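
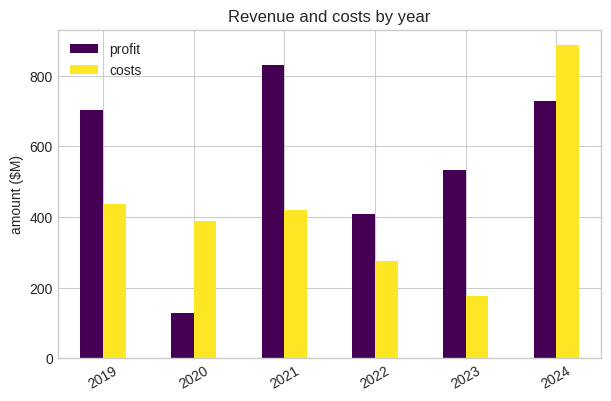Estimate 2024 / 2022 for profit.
2024 ≈ 700, 2022 ≈ 400; 700/400 ≈ 1.75.

≈ 1.75×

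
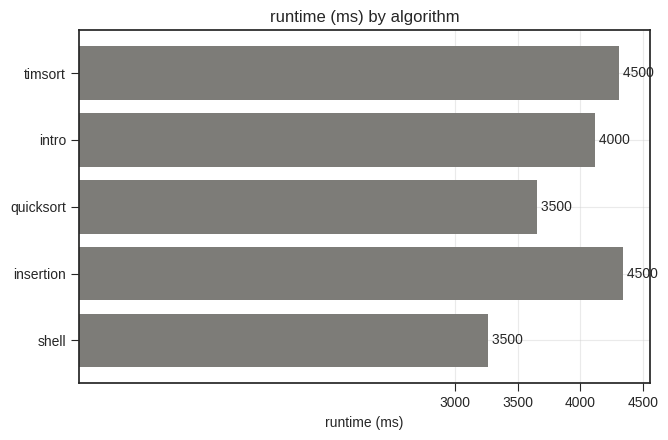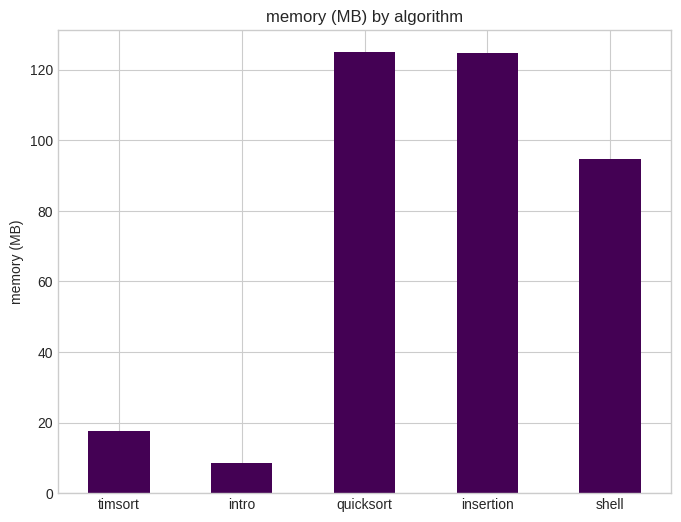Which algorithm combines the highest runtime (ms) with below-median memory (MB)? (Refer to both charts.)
timsort

Chart 2 median memory (MB) ≈ 100; below-median algorithms: timsort, intro. Among those, timsort has the highest runtime (ms) (≈ 4500).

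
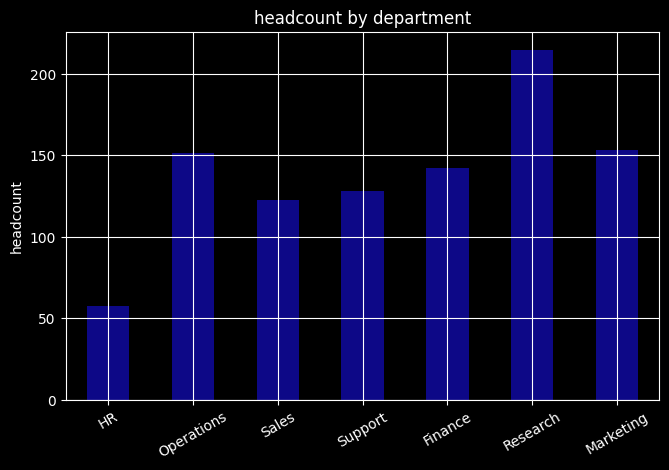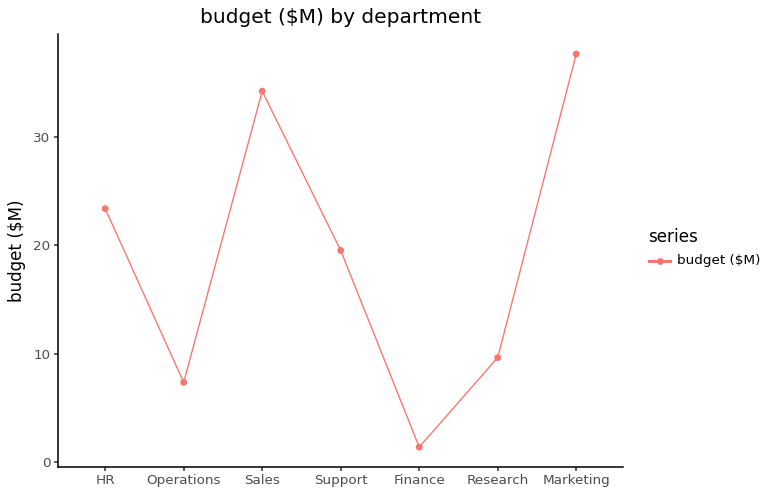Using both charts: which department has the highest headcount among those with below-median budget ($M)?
Chart 2 median budget ($M) ≈ 20; below-median departments: Operations, Finance, Research. Among those, Research has the highest headcount (≈ 220).

Research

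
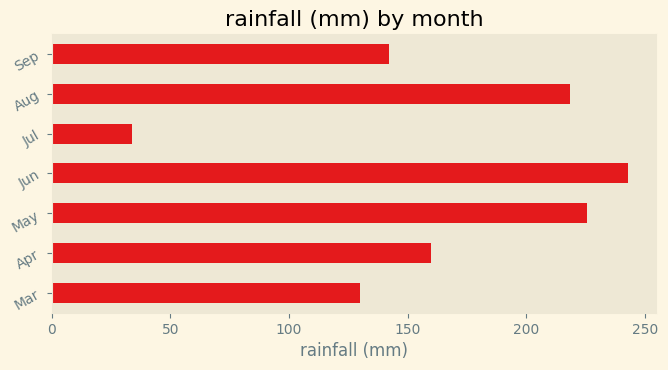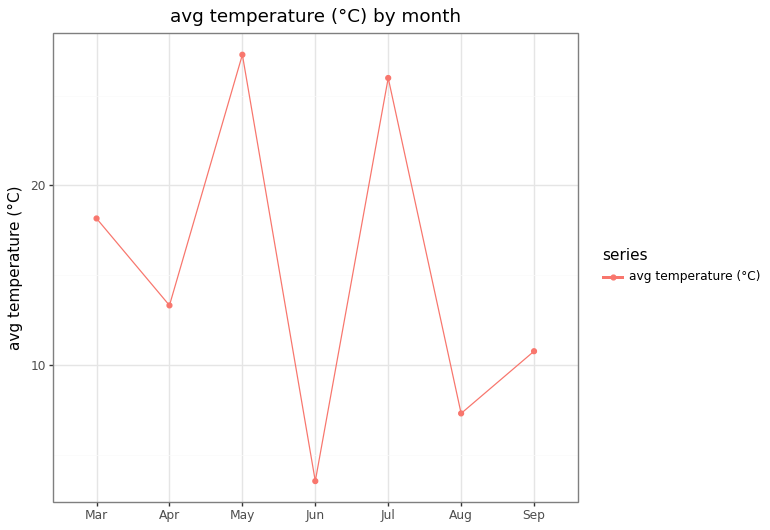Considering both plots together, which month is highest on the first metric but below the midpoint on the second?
Chart 2 median avg temperature (°C) ≈ 15; below-median months: Jun, Aug, Sep. Among those, Jun has the highest rainfall (mm) (≈ 250).

Jun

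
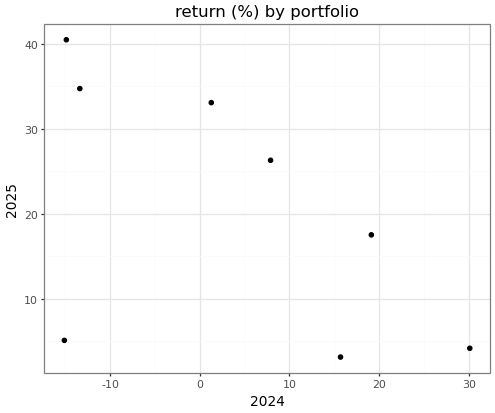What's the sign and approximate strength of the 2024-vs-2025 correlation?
Points are negatively correlated; moderate (|r| ≈ 0.6).

negative, moderate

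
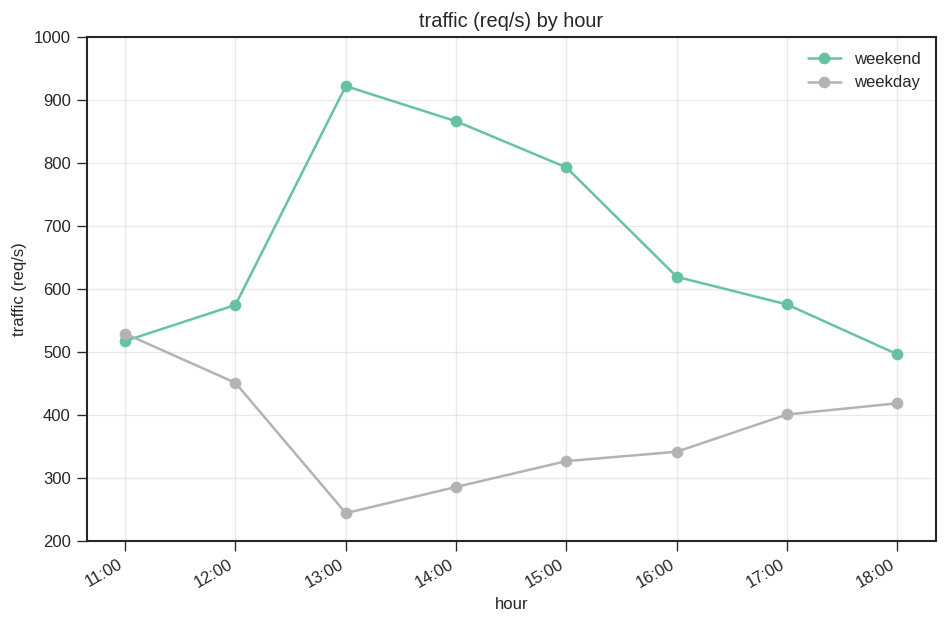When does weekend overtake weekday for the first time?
12:00

11:00: weekend ≈ 500 vs weekday ≈ 500 (not yet); 12:00: weekend ≈ 600 vs weekday ≈ 500 (first crossover).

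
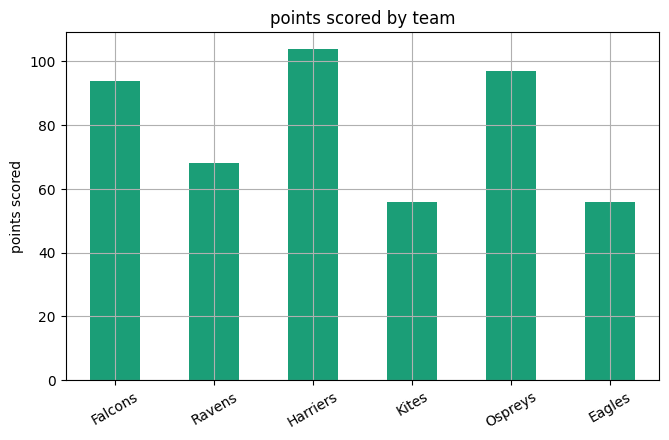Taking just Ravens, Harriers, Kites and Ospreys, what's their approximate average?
(70 + 100 + 60 + 100) / 4 ≈ 82.

≈ 82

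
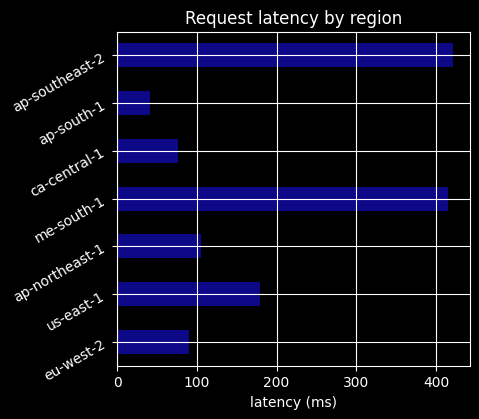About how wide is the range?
Max ap-southeast-2 ≈ 400, min ap-south-1 ≈ 50; range ≈ 350.

≈ 350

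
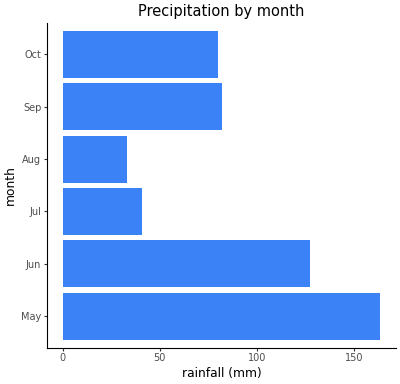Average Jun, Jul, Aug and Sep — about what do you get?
(120 + 40 + 40 + 80) / 4 ≈ 70.

≈ 70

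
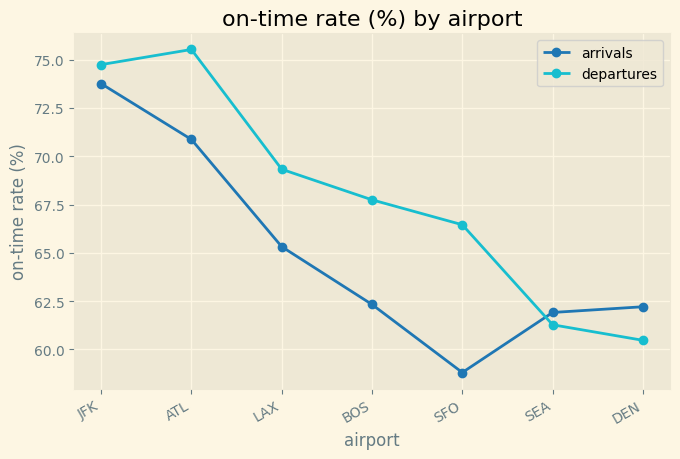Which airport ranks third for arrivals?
LAX

Top 4 for arrivals: JFK ≈ 74, ATL ≈ 70, LAX ≈ 66, BOS ≈ 62.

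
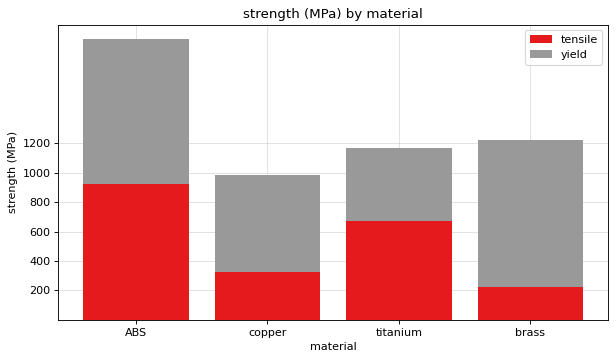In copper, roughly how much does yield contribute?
yield top ≈ 1000, bottom ≈ 400; segment ≈ 600.

≈ 600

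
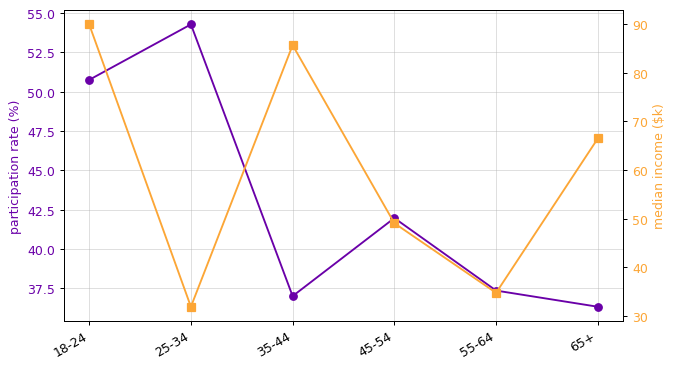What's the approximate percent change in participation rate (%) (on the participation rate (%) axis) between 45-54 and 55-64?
45-54 ≈ 42, 55-64 ≈ 38; (38 − 42) / 42 ≈ -9.5%.

≈ -9.5%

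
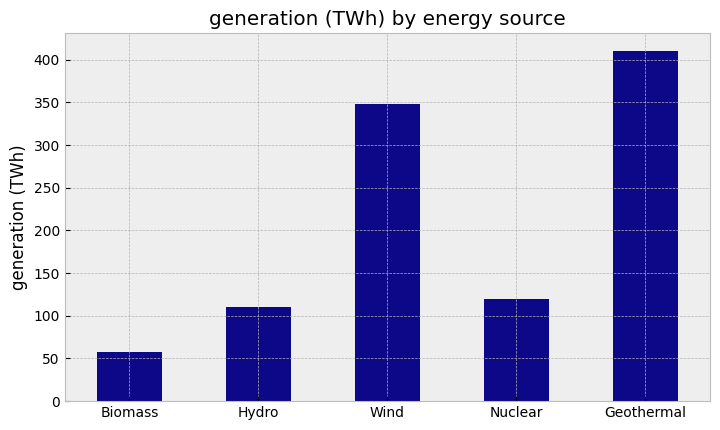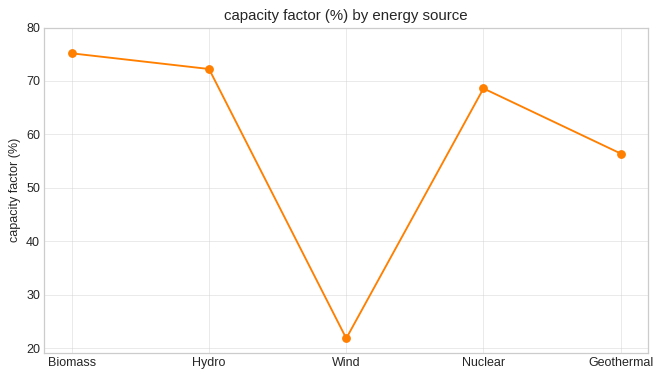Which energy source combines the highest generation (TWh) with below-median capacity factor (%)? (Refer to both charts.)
Geothermal

Chart 2 median capacity factor (%) ≈ 70; below-median energy sources: Wind, Geothermal. Among those, Geothermal has the highest generation (TWh) (≈ 400).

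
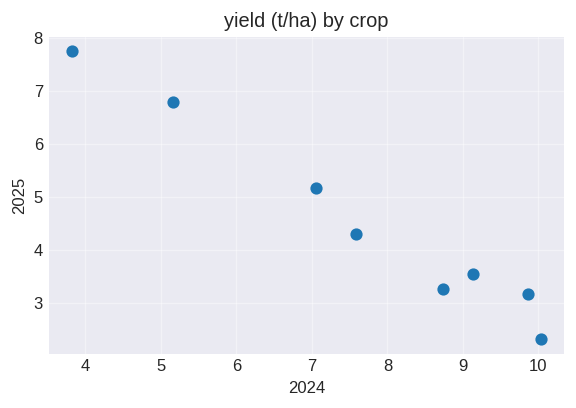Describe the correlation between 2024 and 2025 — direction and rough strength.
Points are negatively correlated; strong (|r| ≈ 1.0).

negative, strong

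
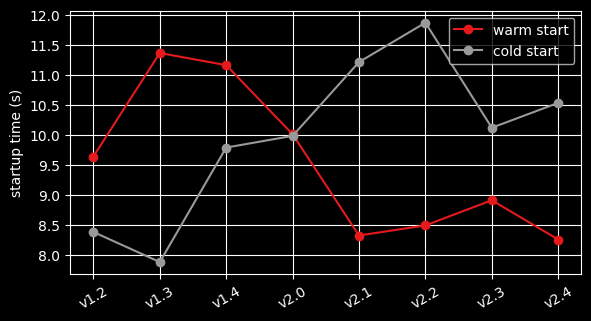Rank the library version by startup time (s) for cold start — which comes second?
Top 3 for cold start: v2.2 ≈ 12.0, v2.1 ≈ 11.0, v2.4 ≈ 10.5.

v2.1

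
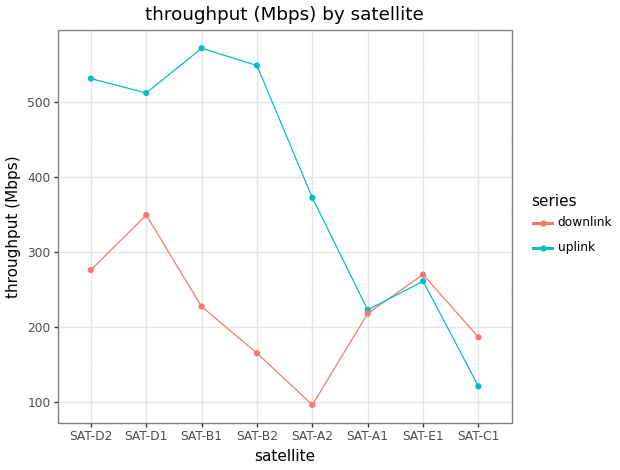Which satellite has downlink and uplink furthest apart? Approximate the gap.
SAT-B2: downlink ≈ 150, uplink ≈ 550 → gap ≈ 400. Next-largest (SAT-B1) is only ≈ 300.

SAT-B2, ≈ 400 Mbps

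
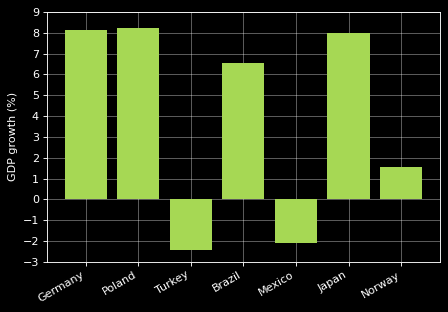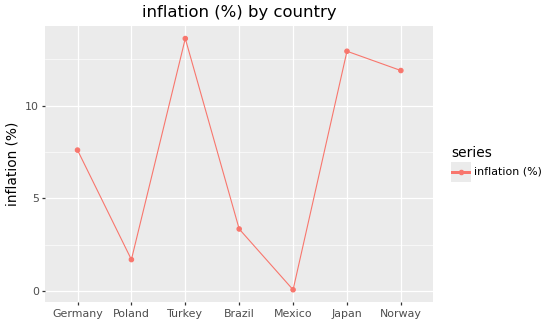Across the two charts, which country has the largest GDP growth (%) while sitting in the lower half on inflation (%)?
Poland

Chart 2 median inflation (%) ≈ 8; below-median countries: Poland, Brazil, Mexico. Among those, Poland has the highest GDP growth (%) (≈ 8).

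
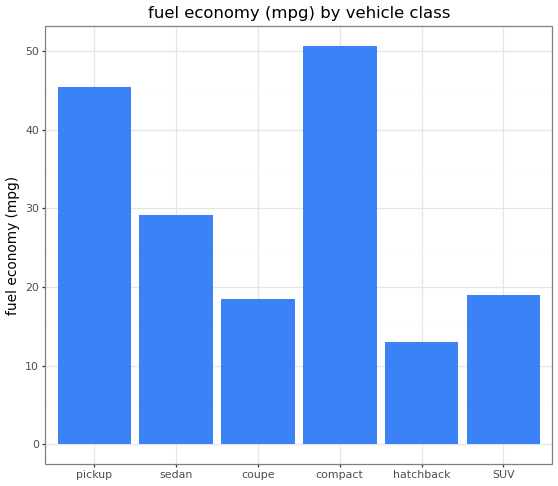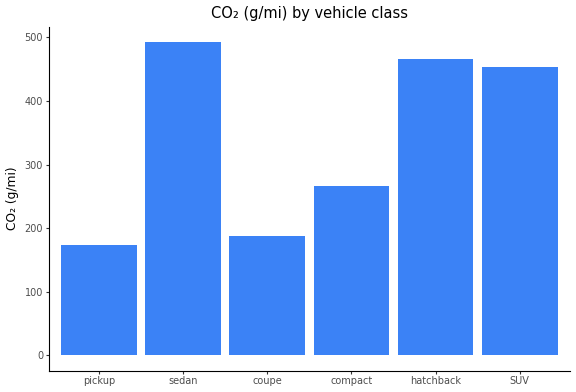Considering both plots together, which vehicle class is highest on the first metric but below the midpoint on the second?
compact

Chart 2 median CO₂ (g/mi) ≈ 350; below-median vehicle classes: pickup, coupe, compact. Among those, compact has the highest fuel economy (mpg) (≈ 50).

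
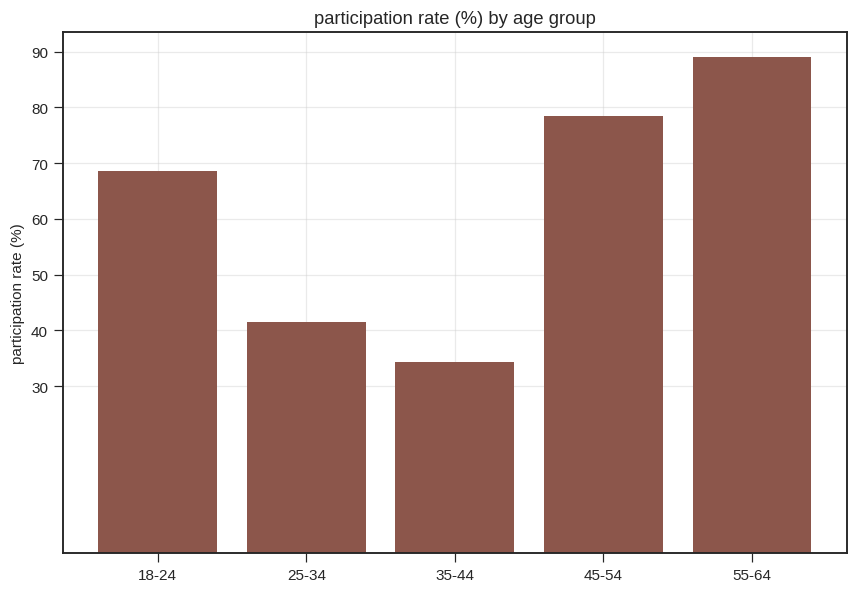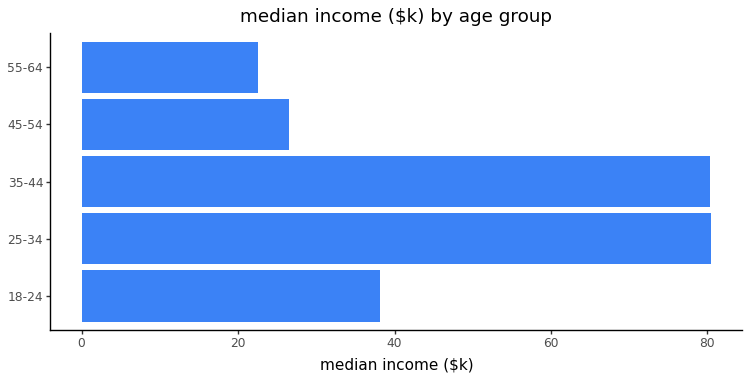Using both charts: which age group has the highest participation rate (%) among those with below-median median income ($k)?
55-64

Chart 2 median median income ($k) ≈ 40; below-median age groups: 45-54, 55-64. Among those, 55-64 has the highest participation rate (%) (≈ 90).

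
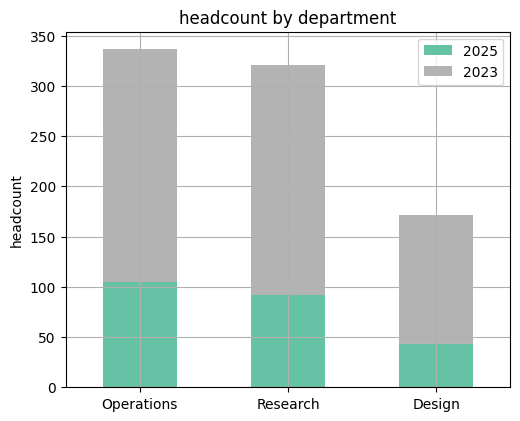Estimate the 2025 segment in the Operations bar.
2025 top ≈ 100, bottom ≈ 0; segment ≈ 100.

≈ 100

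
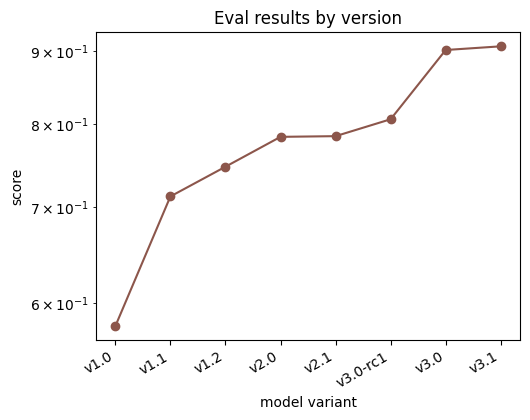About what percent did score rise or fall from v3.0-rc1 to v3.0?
≈ +12.5%

v3.0-rc1 ≈ 0.80, v3.0 ≈ 0.90; (0.90 − 0.80) / 0.80 ≈ +12.5%.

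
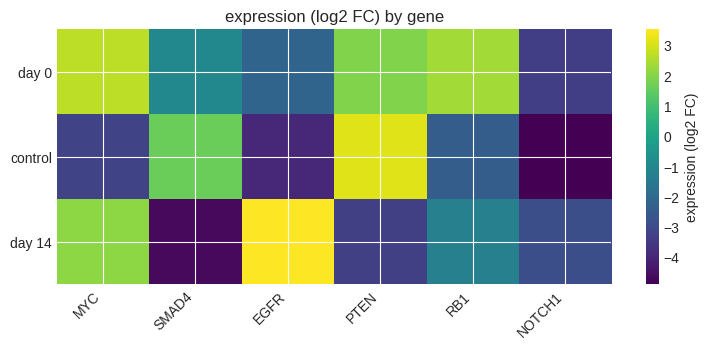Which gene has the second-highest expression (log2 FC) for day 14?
Top 3 for day 14: EGFR ≈ 4, MYC ≈ 2, RB1 ≈ -1.

MYC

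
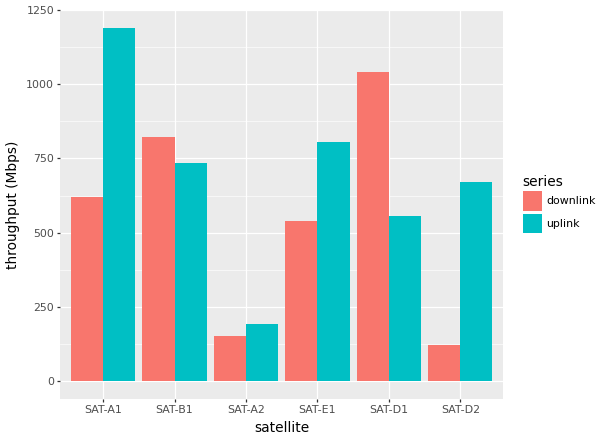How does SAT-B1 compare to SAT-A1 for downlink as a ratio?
≈ 1.33×

SAT-B1 ≈ 800, SAT-A1 ≈ 600; 800/600 ≈ 1.33.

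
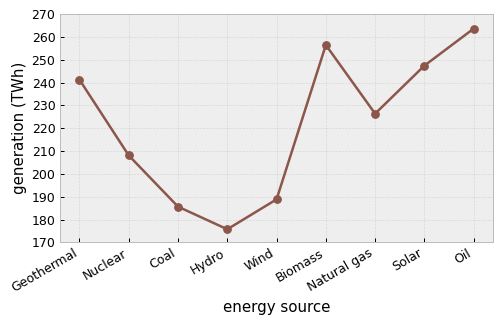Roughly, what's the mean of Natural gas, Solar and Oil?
≈ 247

(230 + 250 + 260) / 3 ≈ 247.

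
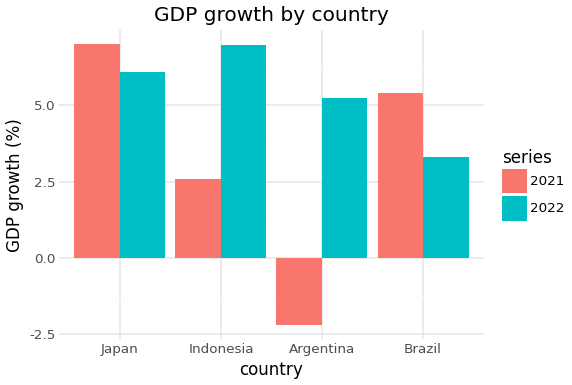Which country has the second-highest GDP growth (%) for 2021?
Brazil

Top 3 for 2021: Japan ≈ 7, Brazil ≈ 5, Indonesia ≈ 3.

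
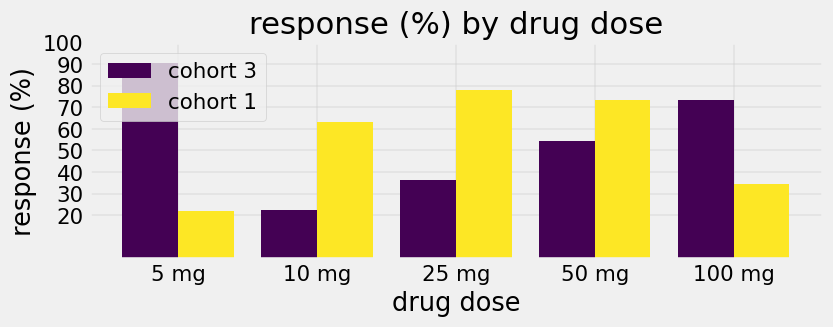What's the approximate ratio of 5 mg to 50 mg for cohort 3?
≈ 1.8×

5 mg ≈ 90, 50 mg ≈ 50; 90/50 ≈ 1.8.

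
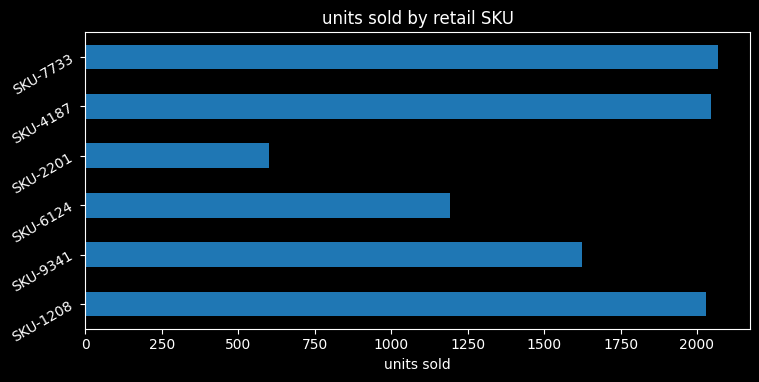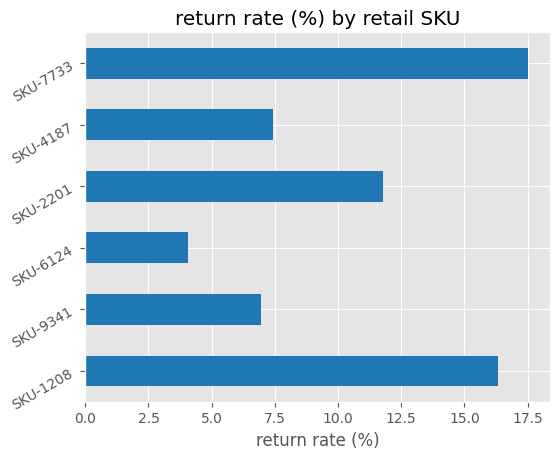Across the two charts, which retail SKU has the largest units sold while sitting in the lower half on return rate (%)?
Chart 2 median return rate (%) ≈ 10; below-median retail SKUs: SKU-9341, SKU-6124, SKU-4187. Among those, SKU-4187 has the highest units sold (≈ 2000).

SKU-4187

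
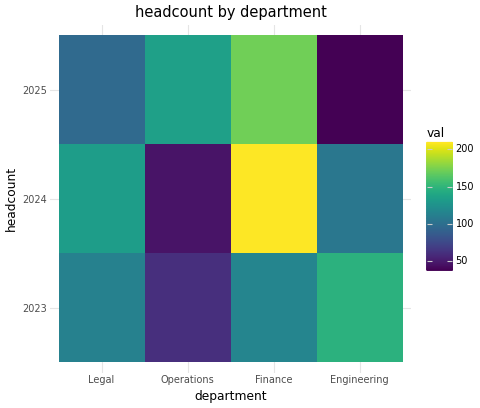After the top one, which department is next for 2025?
Top 3 for 2025: Finance ≈ 180, Operations ≈ 140, Legal ≈ 100.

Operations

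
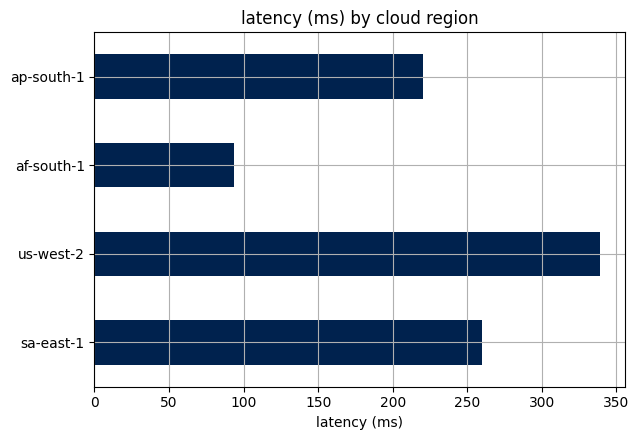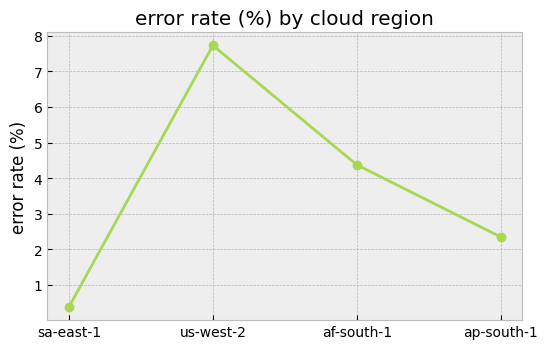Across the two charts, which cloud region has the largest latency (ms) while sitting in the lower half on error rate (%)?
sa-east-1

Chart 2 median error rate (%) ≈ 3; below-median cloud regions: sa-east-1, ap-south-1. Among those, sa-east-1 has the highest latency (ms) (≈ 250).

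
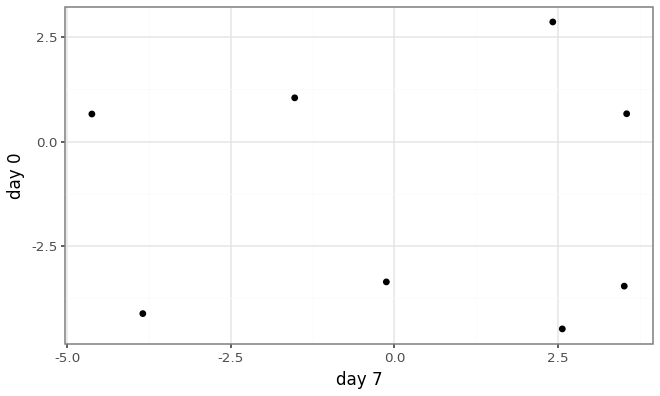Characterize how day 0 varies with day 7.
Points are roughly uncorrelated; weak (|r| ≈ 0.0).

no clear correlation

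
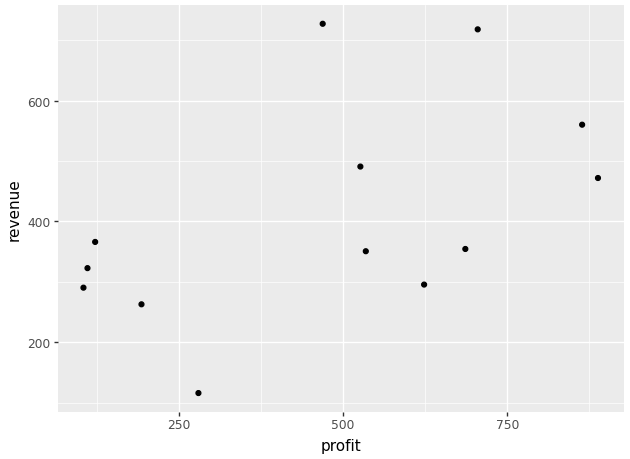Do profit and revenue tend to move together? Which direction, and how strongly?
positive, moderate

Points are positively correlated; moderate (|r| ≈ 0.5).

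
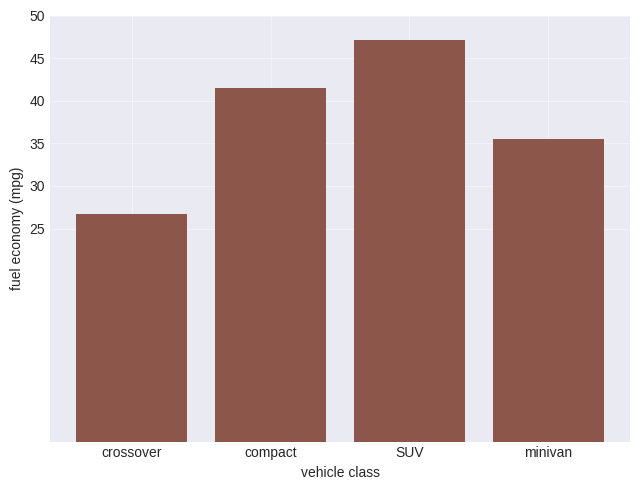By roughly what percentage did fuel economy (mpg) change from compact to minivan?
compact ≈ 40, minivan ≈ 35; (35 − 40) / 40 ≈ -12.5%.

≈ -12.5%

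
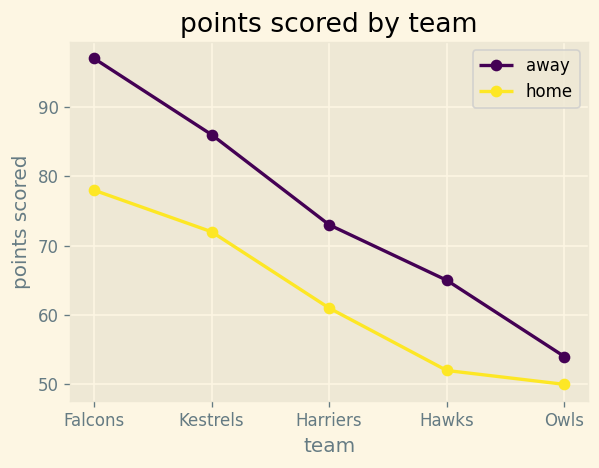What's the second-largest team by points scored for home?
Top 3 for home: Falcons ≈ 80, Kestrels ≈ 70, Harriers ≈ 60.

Kestrels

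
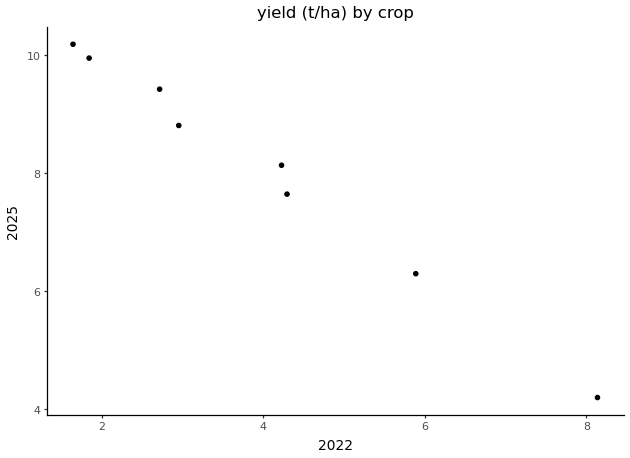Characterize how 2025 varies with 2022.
negative, strong

Points are negatively correlated; strong (|r| ≈ 1.0).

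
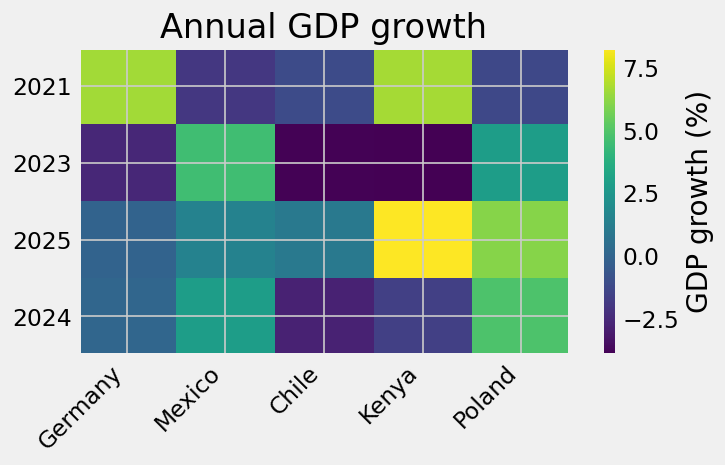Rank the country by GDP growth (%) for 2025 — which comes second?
Poland

Top 3 for 2025: Kenya ≈ 8, Poland ≈ 6, Mexico ≈ 2.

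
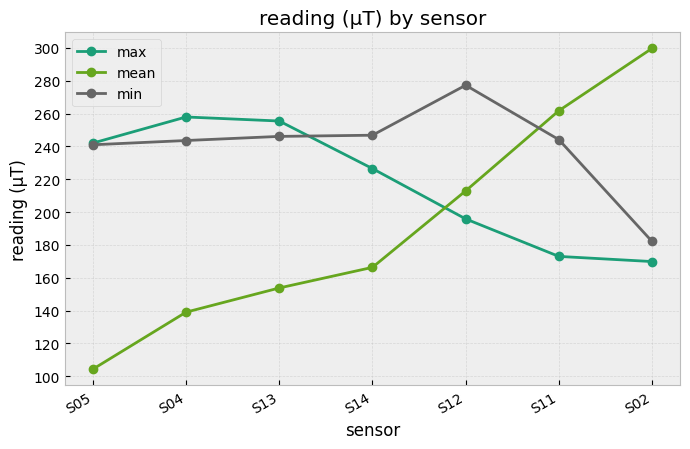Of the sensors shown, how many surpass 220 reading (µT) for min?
6

Above 220: S05, S04, S13, S14, S12, S11.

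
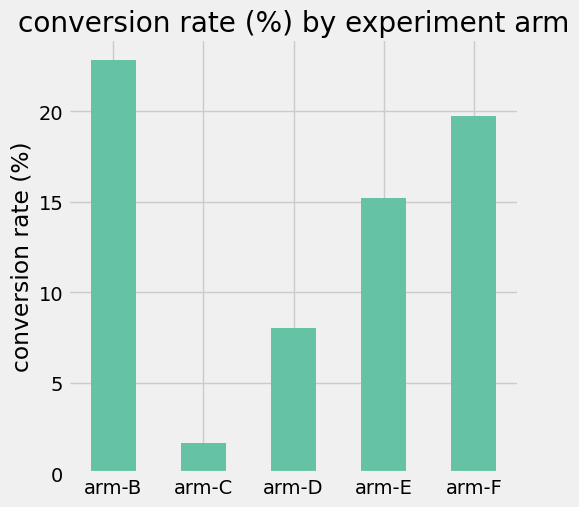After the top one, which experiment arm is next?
arm-F

Top 3: arm-B ≈ 22, arm-F ≈ 20, arm-E ≈ 16.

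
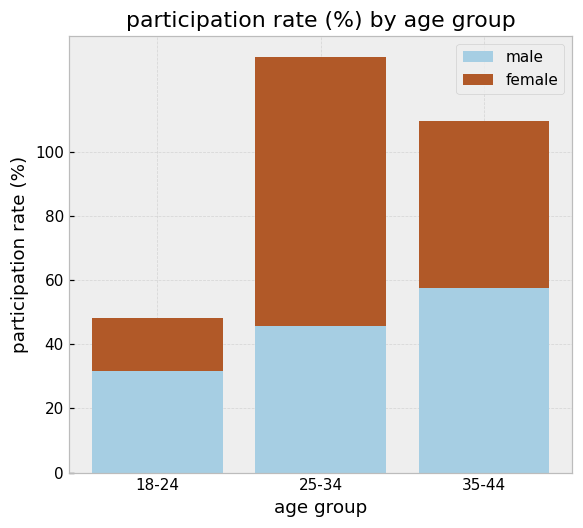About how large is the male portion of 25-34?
male top ≈ 40, bottom ≈ 0; segment ≈ 40.

≈ 40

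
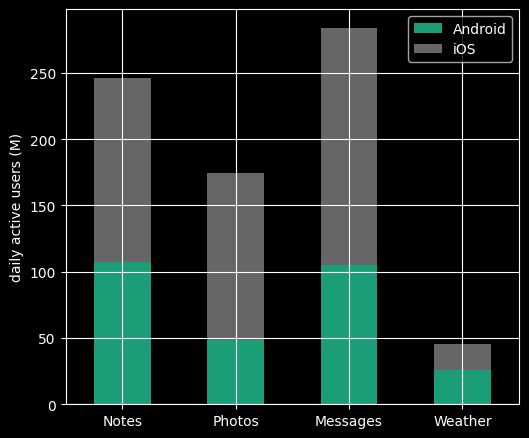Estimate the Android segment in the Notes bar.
Android top ≈ 100, bottom ≈ 0; segment ≈ 100.

≈ 100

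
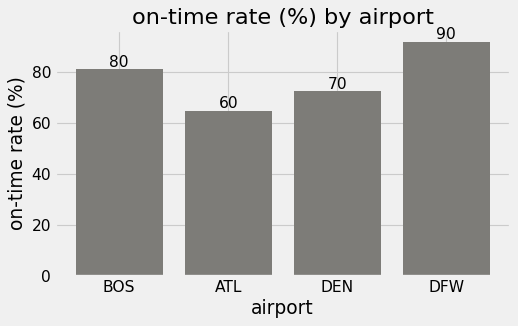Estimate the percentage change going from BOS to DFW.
BOS ≈ 80, DFW ≈ 90; (90 − 80) / 80 ≈ +12.5%.

≈ +12.5%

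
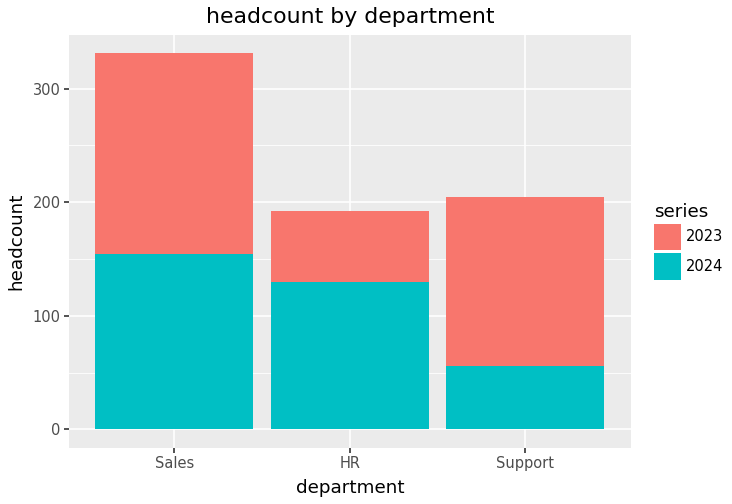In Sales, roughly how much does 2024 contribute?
≈ 150

2024 top ≈ 150, bottom ≈ 0; segment ≈ 150.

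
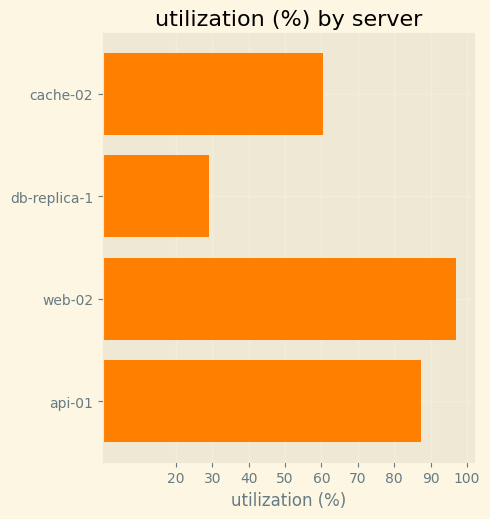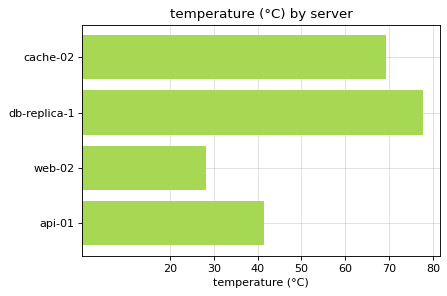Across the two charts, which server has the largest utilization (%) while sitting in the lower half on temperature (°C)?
web-02

Chart 2 median temperature (°C) ≈ 60; below-median servers: web-02, api-01. Among those, web-02 has the highest utilization (%) (≈ 100).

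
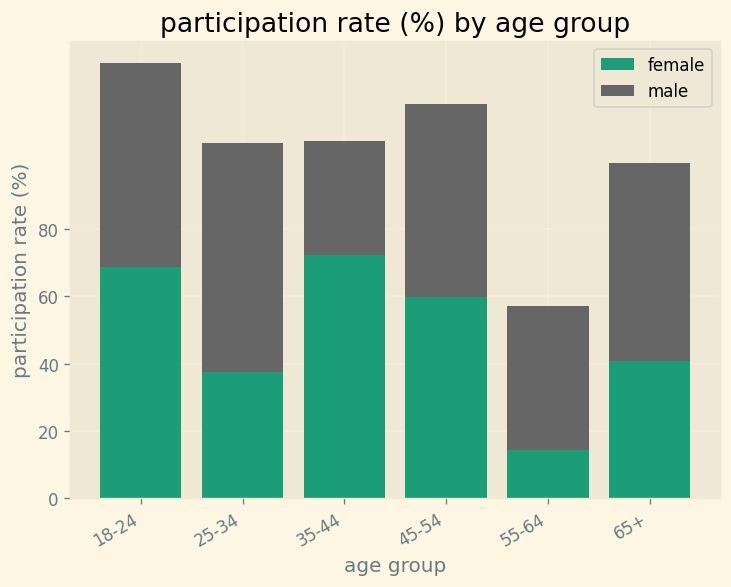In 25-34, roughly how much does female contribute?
≈ 40

female top ≈ 40, bottom ≈ 0; segment ≈ 40.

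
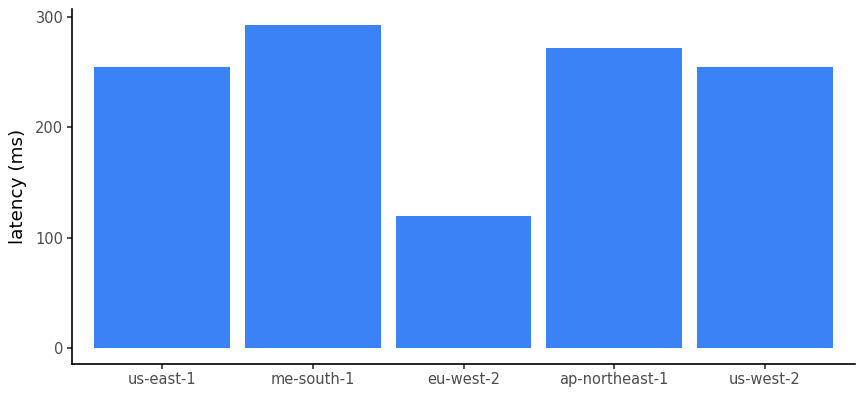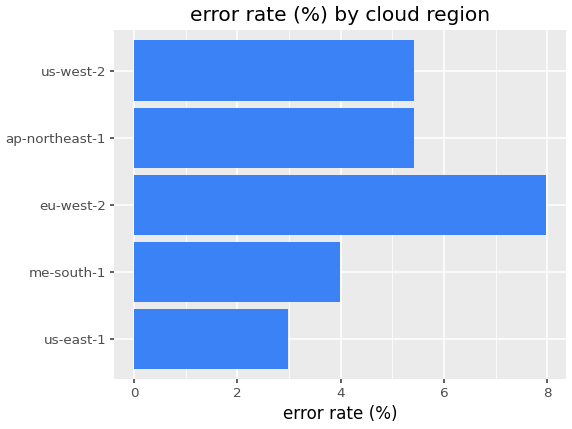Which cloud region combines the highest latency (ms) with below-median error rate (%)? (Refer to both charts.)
Chart 2 median error rate (%) ≈ 5; below-median cloud regions: us-east-1, me-south-1. Among those, me-south-1 has the highest latency (ms) (≈ 300).

me-south-1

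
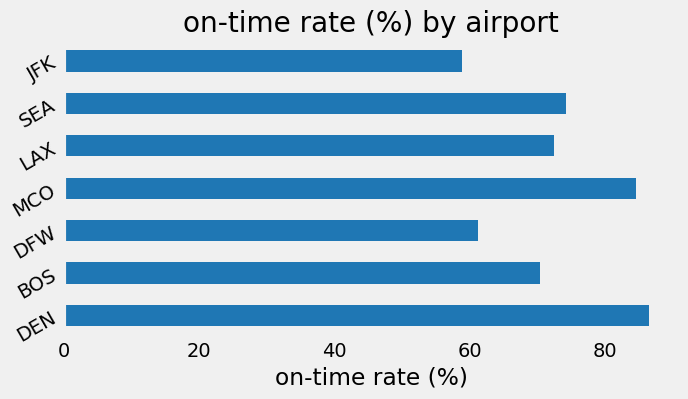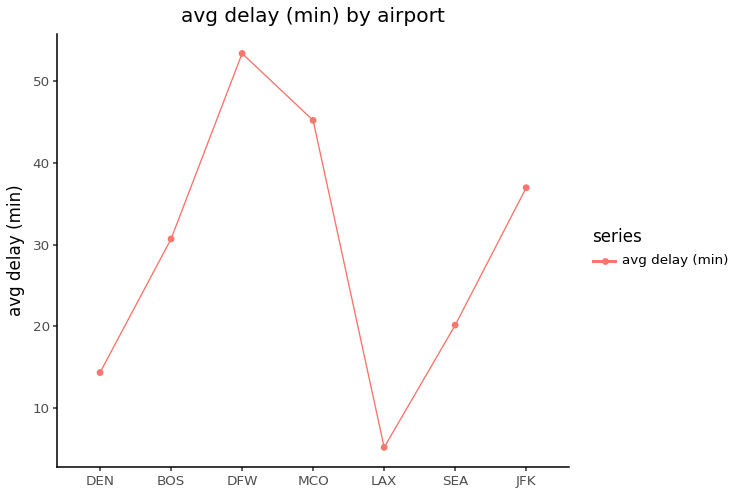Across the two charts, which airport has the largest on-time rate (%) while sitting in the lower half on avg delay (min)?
DEN

Chart 2 median avg delay (min) ≈ 30; below-median airports: DEN, LAX, SEA. Among those, DEN has the highest on-time rate (%) (≈ 90).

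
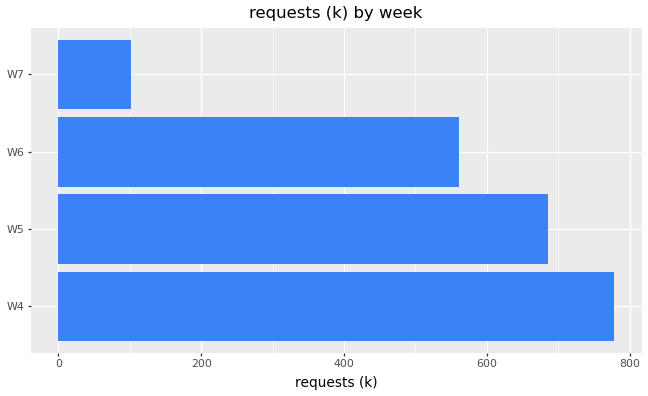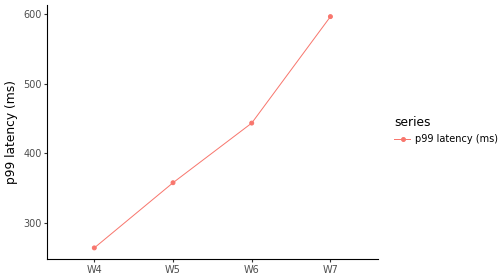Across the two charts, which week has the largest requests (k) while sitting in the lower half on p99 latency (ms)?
Chart 2 median p99 latency (ms) ≈ 400; below-median weeks: W4, W5. Among those, W4 has the highest requests (k) (≈ 800).

W4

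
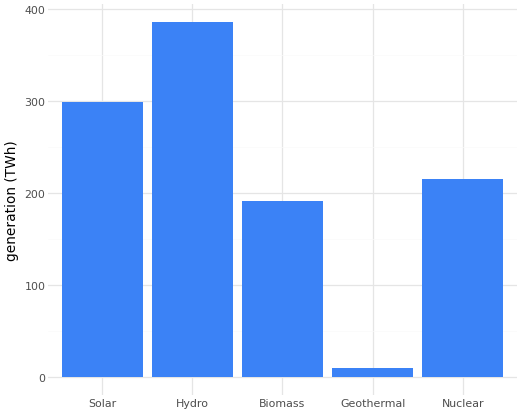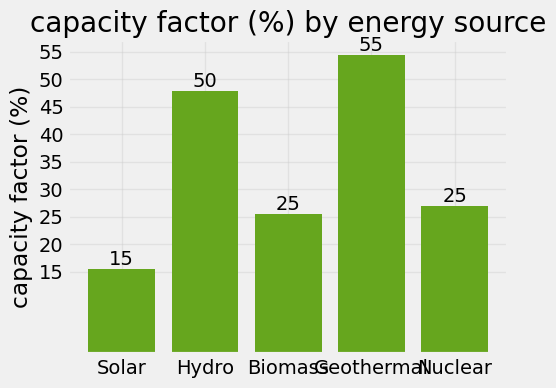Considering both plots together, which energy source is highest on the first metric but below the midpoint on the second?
Solar

Chart 2 median capacity factor (%) ≈ 25; below-median energy sources: Solar, Biomass. Among those, Solar has the highest generation (TWh) (≈ 300).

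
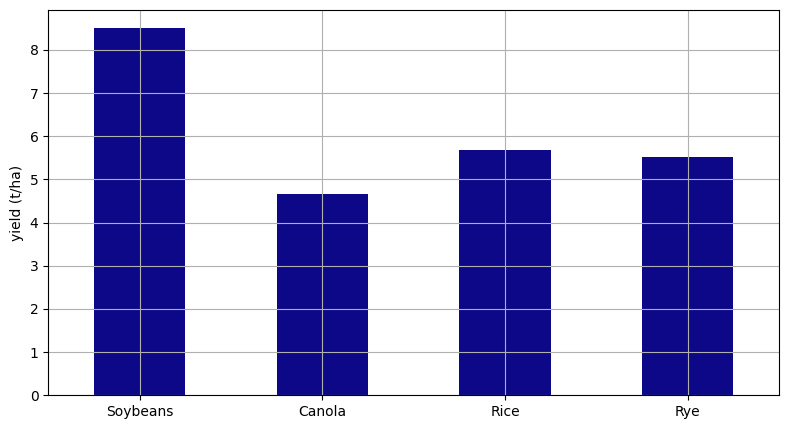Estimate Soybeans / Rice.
Soybeans ≈ 9, Rice ≈ 6; 9/6 ≈ 1.5.

≈ 1.5×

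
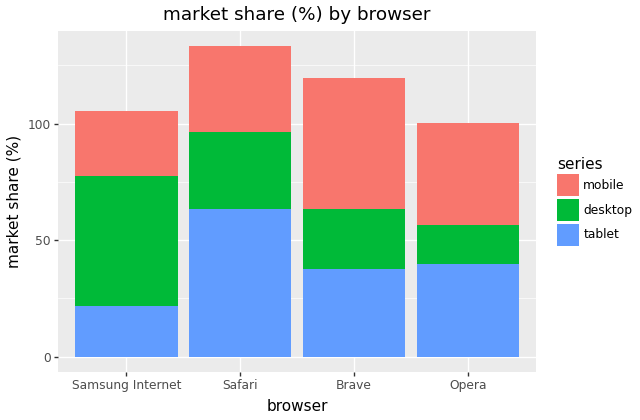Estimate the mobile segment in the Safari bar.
≈ 40

mobile top ≈ 140, bottom ≈ 100; segment ≈ 40.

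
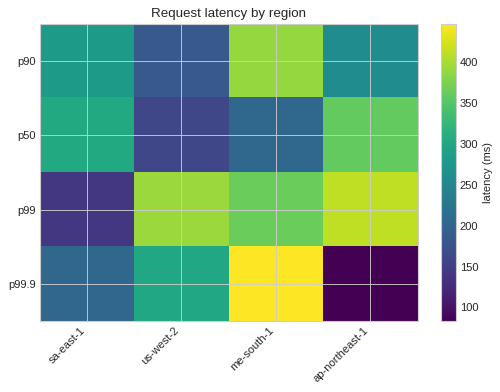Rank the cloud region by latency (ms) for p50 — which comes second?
Top 3 for p50: ap-northeast-1 ≈ 350, sa-east-1 ≈ 300, me-south-1 ≈ 200.

sa-east-1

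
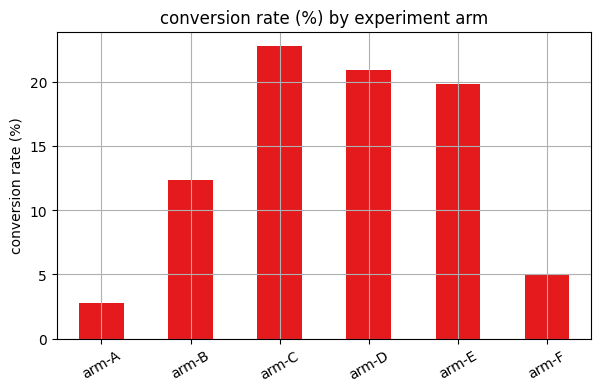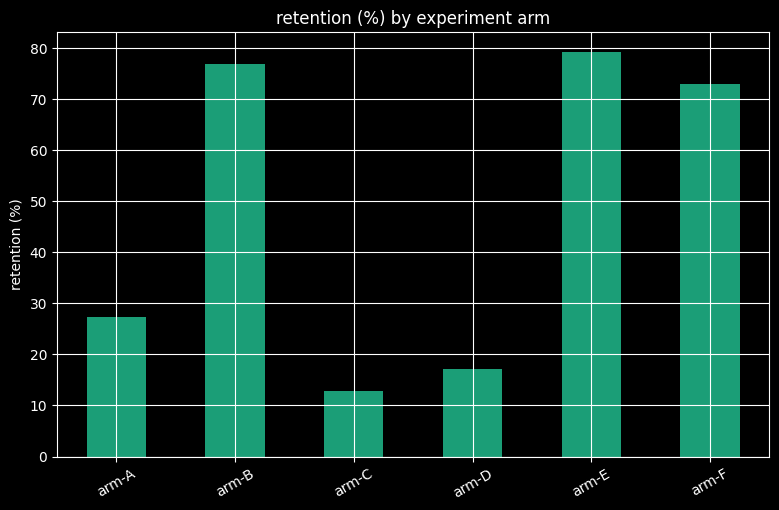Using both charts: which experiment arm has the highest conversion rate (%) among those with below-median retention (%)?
Chart 2 median retention (%) ≈ 50; below-median experiment arms: arm-A, arm-C, arm-D. Among those, arm-C has the highest conversion rate (%) (≈ 25).

arm-C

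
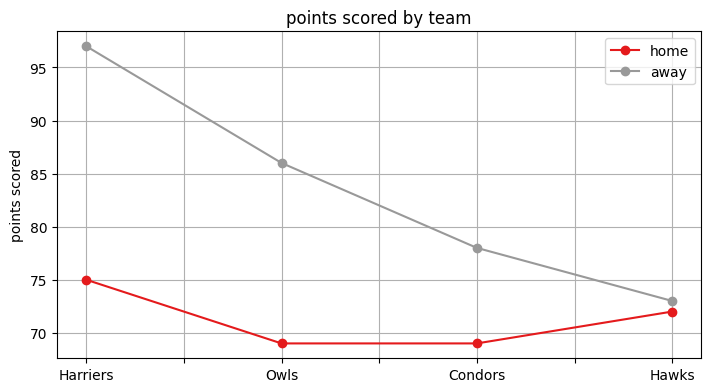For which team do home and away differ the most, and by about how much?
Harriers: home ≈ 75, away ≈ 95 → gap ≈ 20. Next-largest (Owls) is only ≈ 15.

Harriers, ≈ 20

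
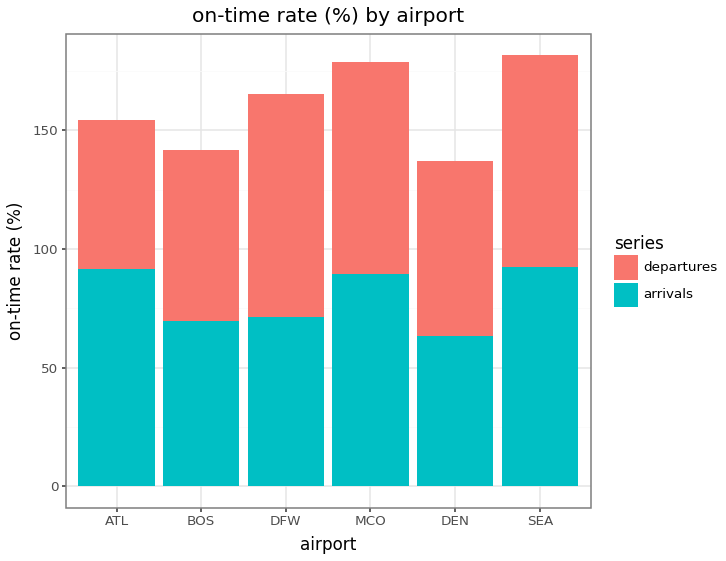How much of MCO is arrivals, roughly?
≈ 80

arrivals top ≈ 80, bottom ≈ 0; segment ≈ 80.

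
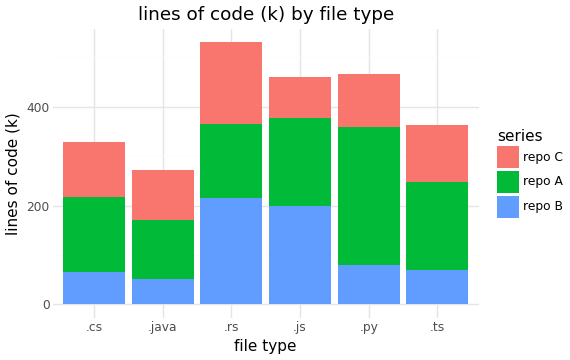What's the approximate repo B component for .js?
repo B top ≈ 200, bottom ≈ 0; segment ≈ 200.

≈ 200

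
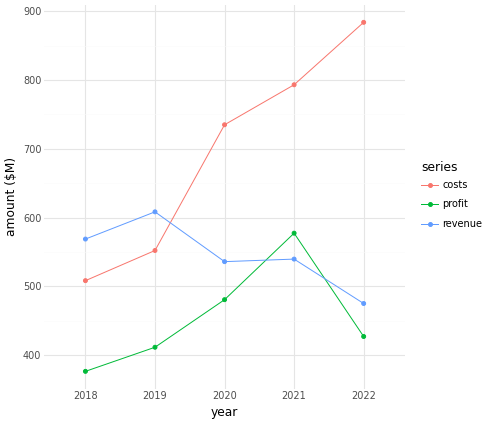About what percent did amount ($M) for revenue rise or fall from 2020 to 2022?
≈ -9.1%

2020 ≈ 550, 2022 ≈ 500; (500 − 550) / 550 ≈ -9.1%.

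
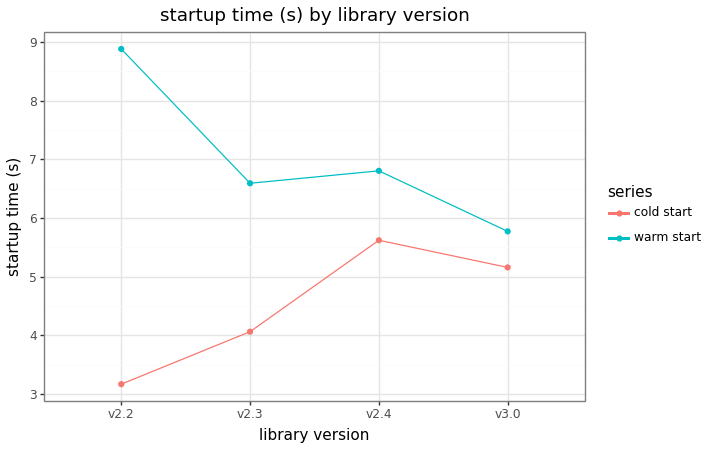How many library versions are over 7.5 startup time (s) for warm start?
1

Above 7.5: v2.2.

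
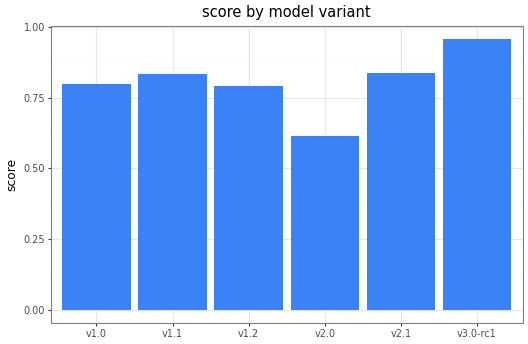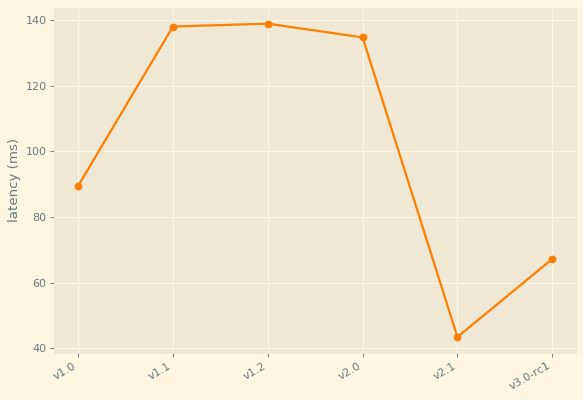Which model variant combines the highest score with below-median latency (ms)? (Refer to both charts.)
v3.0-rc1

Chart 2 median latency (ms) ≈ 120; below-median model variants: v1.0, v2.1, v3.0-rc1. Among those, v3.0-rc1 has the highest score (≈ 1).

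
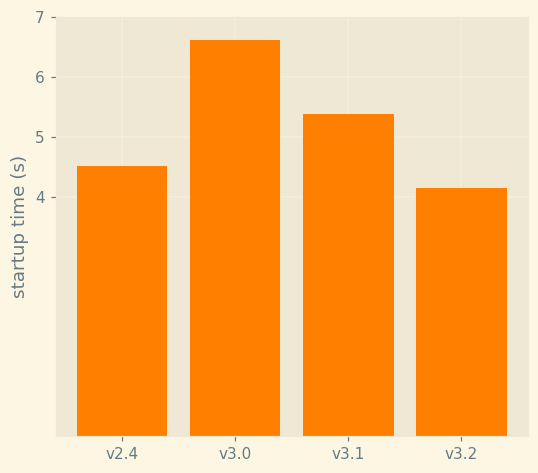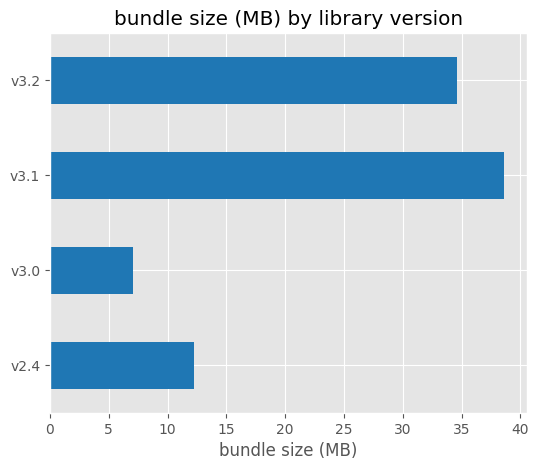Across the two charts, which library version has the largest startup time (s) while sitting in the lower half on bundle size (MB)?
v3.0

Chart 2 median bundle size (MB) ≈ 25; below-median library versions: v2.4, v3.0. Among those, v3.0 has the highest startup time (s) (≈ 7).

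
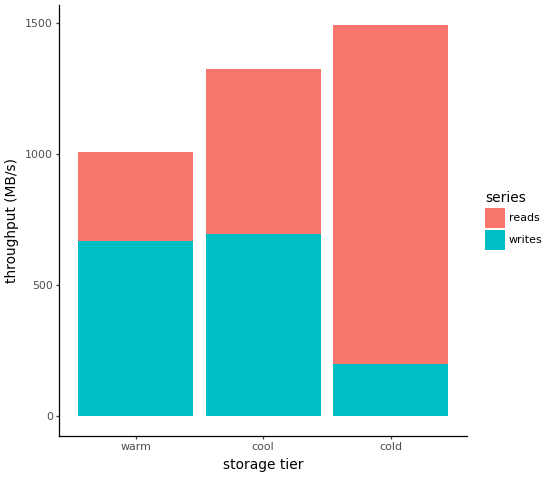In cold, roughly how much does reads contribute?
≈ 1200

reads top ≈ 1400, bottom ≈ 200; segment ≈ 1200.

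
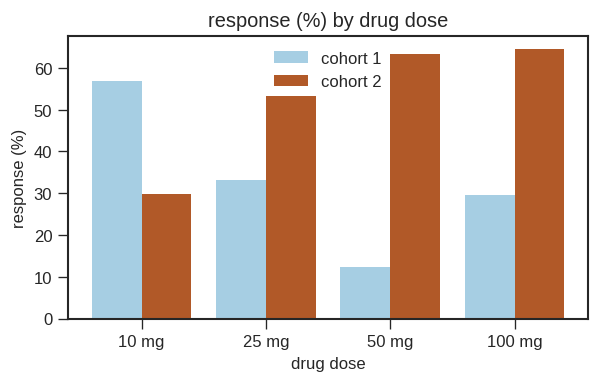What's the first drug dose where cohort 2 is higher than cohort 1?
25 mg

10 mg: cohort 2 ≈ 30 vs cohort 1 ≈ 60 (not yet); 25 mg: cohort 2 ≈ 50 vs cohort 1 ≈ 30 (first crossover).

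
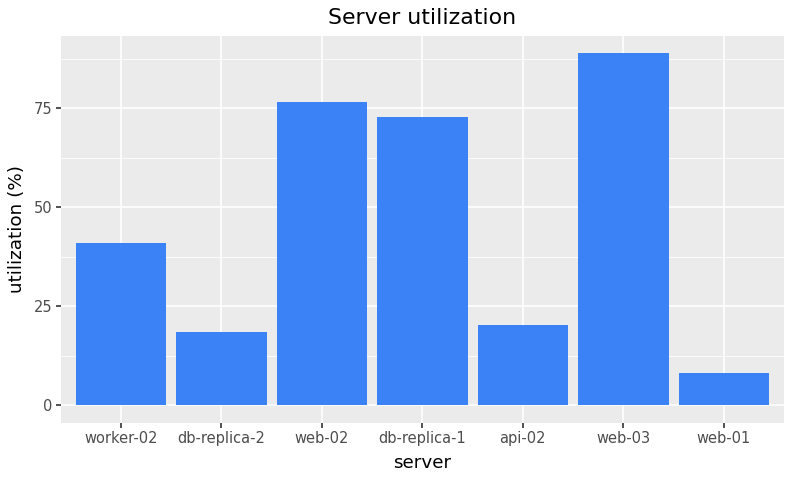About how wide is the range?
Max web-03 ≈ 90, min web-01 ≈ 10; range ≈ 80.

≈ 80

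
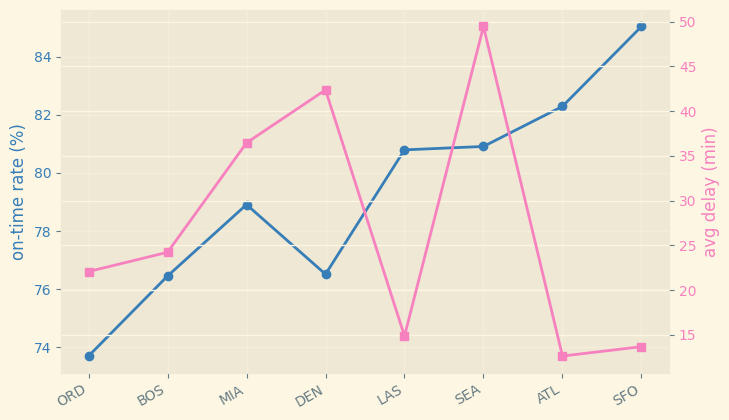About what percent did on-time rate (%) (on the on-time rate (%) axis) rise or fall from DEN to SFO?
≈ +10.4%

DEN ≈ 77, SFO ≈ 85; (85 − 77) / 77 ≈ +10.4%.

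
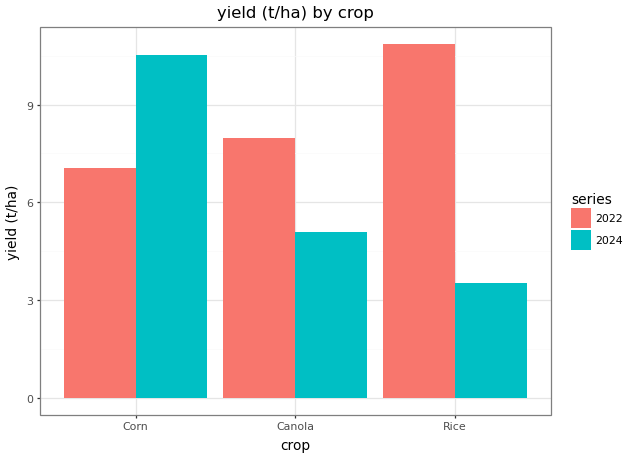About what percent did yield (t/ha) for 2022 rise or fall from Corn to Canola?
≈ +14.3%

Corn ≈ 7, Canola ≈ 8; (8 − 7) / 7 ≈ +14.3%.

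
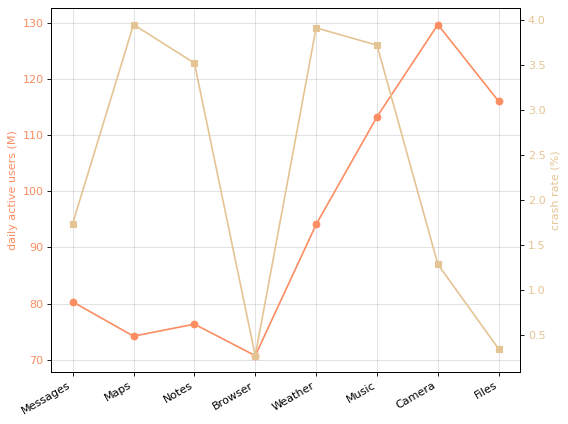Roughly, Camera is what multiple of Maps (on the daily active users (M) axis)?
Camera ≈ 130, Maps ≈ 75; 130/75 ≈ 1.73.

≈ 1.73×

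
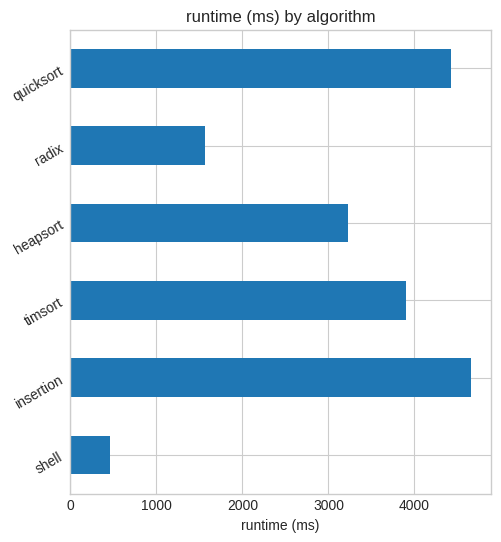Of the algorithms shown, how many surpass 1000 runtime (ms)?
5

Above 1000: insertion, timsort, heapsort, radix, quicksort.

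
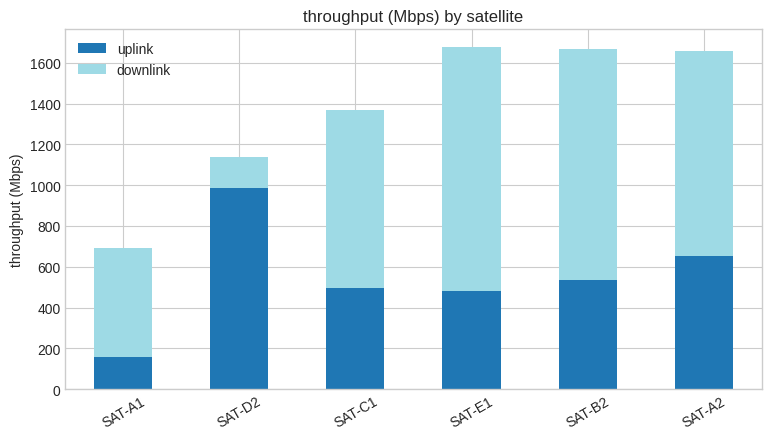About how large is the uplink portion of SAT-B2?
uplink top ≈ 600, bottom ≈ 0; segment ≈ 600.

≈ 600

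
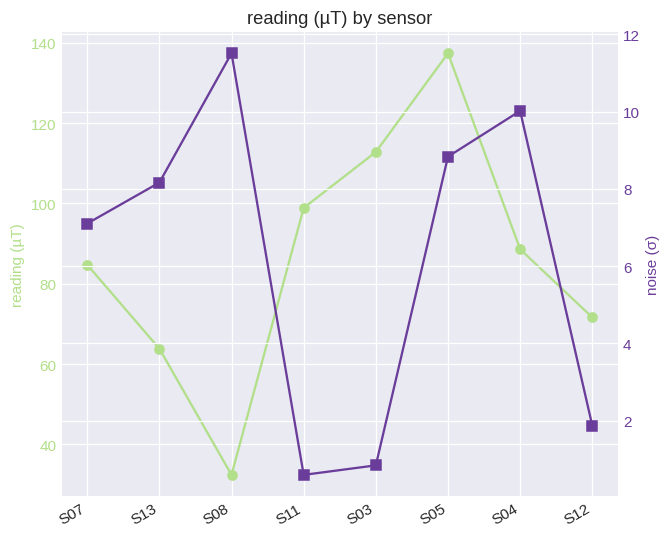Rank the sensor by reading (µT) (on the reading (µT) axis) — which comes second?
S03

Top 3 (on the reading (µT) axis): S05 ≈ 140, S03 ≈ 110, S11 ≈ 100.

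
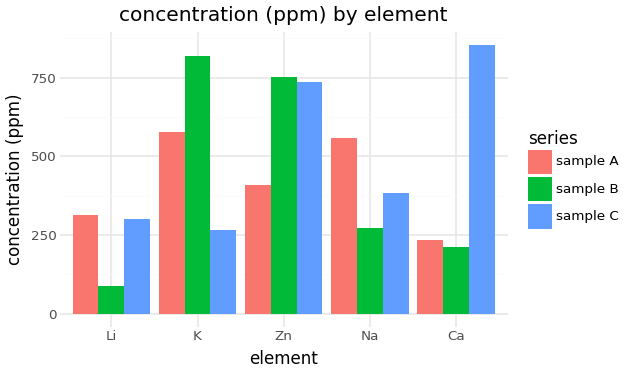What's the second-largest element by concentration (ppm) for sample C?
Zn

Top 3 for sample C: Ca ≈ 900, Zn ≈ 700, Na ≈ 400.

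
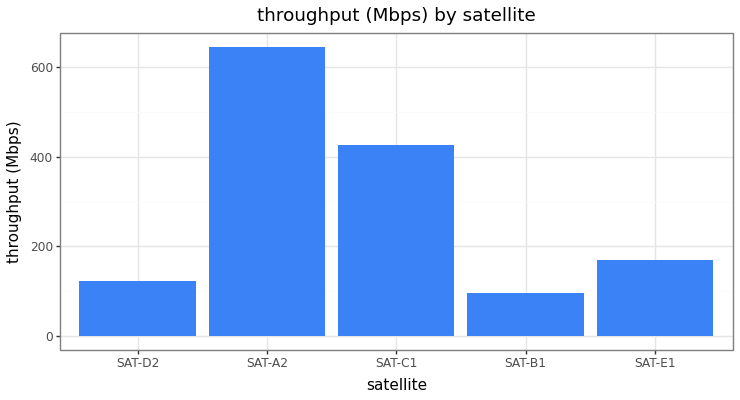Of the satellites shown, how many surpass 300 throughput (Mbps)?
Above 300: SAT-A2, SAT-C1.

2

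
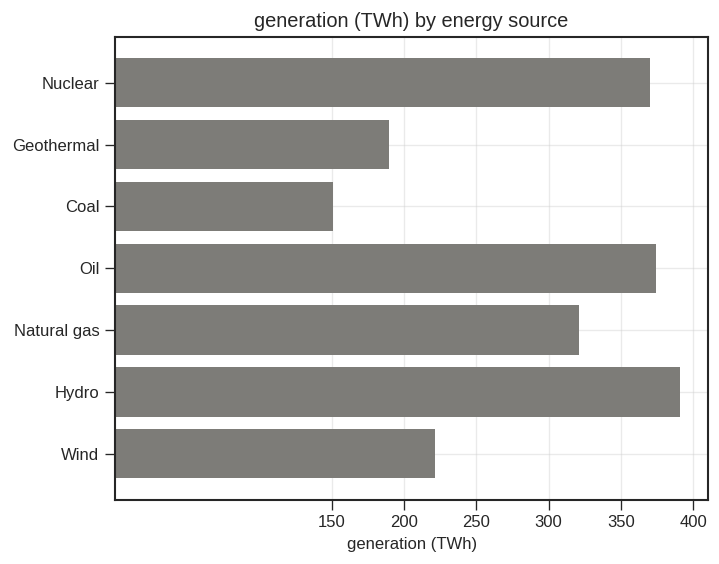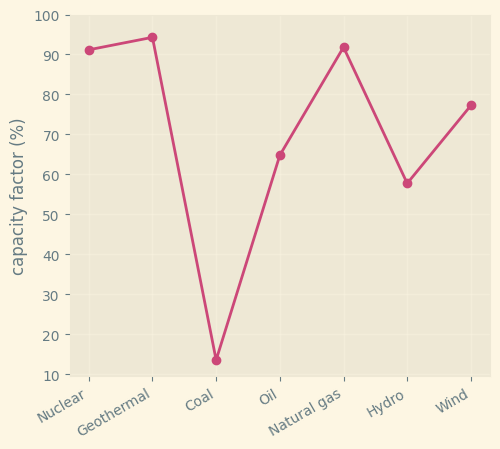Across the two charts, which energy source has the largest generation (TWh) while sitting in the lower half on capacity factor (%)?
Hydro

Chart 2 median capacity factor (%) ≈ 80; below-median energy sources: Coal, Oil, Hydro. Among those, Hydro has the highest generation (TWh) (≈ 400).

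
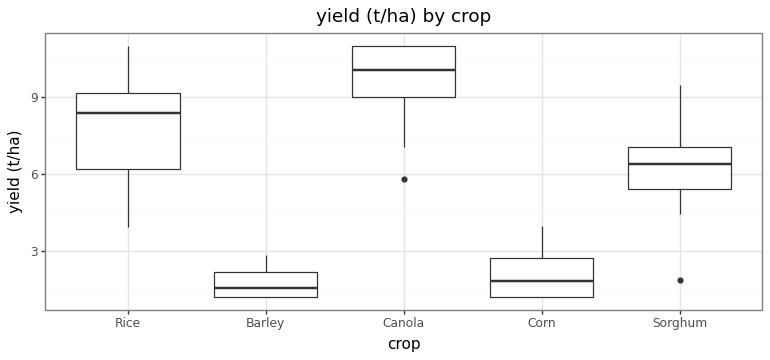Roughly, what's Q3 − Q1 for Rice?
Q3 ≈ 9, Q1 ≈ 6; IQR ≈ 3.

≈ 3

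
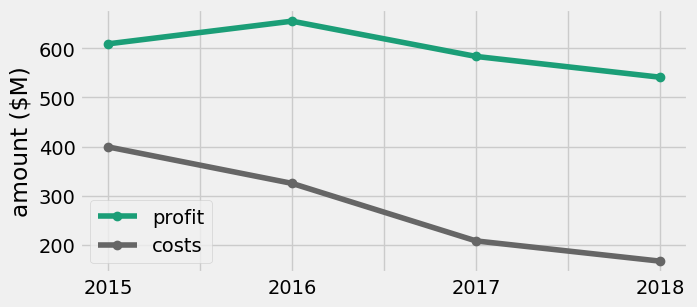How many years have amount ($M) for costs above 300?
2

Above 300: 2015, 2016.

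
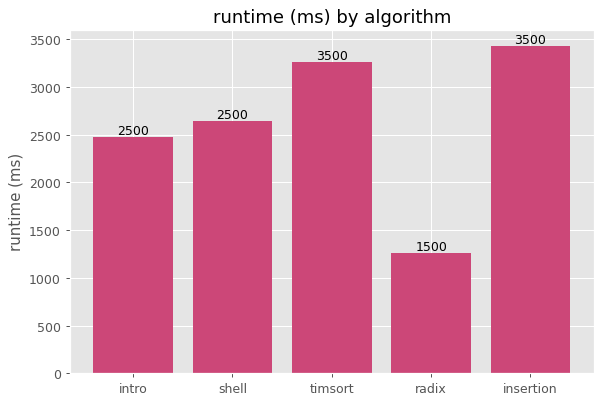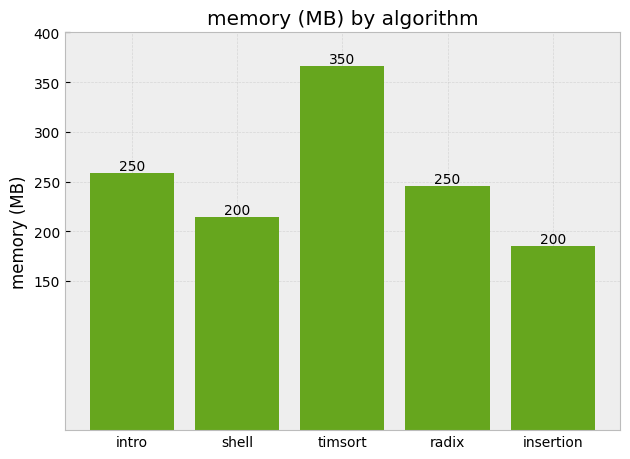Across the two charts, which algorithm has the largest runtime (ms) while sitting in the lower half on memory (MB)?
insertion

Chart 2 median memory (MB) ≈ 250; below-median algorithms: shell, insertion. Among those, insertion has the highest runtime (ms) (≈ 3500).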